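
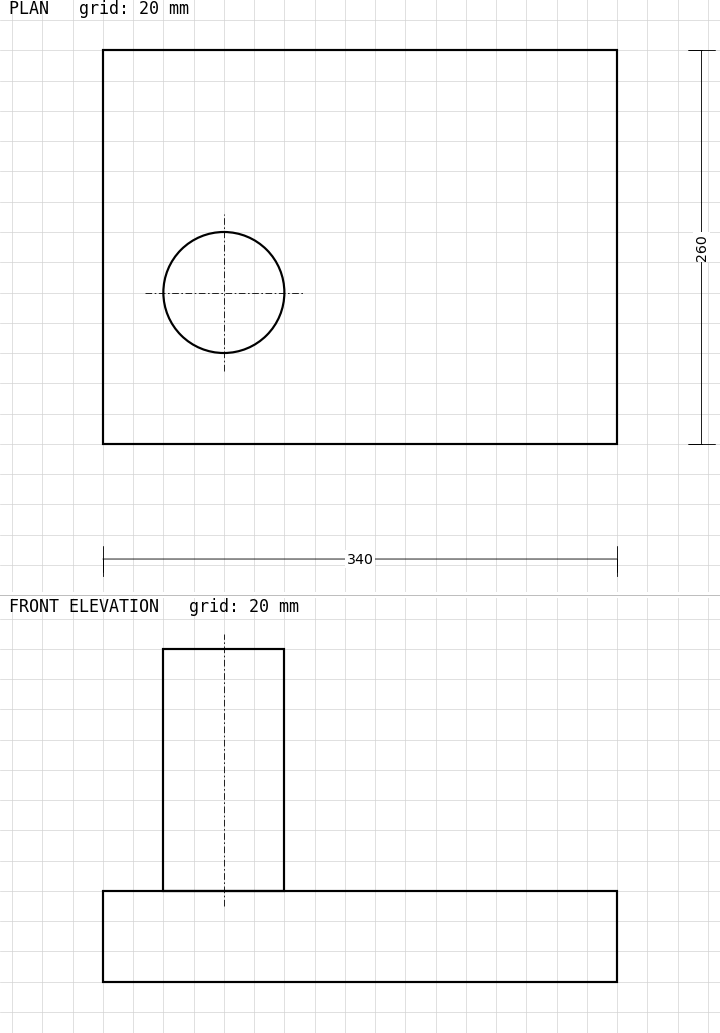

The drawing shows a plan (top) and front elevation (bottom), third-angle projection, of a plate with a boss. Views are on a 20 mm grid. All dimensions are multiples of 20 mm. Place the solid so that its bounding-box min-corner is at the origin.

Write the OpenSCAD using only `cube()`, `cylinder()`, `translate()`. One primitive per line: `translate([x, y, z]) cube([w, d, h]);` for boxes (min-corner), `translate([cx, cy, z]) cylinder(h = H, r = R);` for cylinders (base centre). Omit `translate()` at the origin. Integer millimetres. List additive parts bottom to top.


cube([340, 260, 60]);
translate([80, 100, 60]) cylinder(h = 160, r = 40);


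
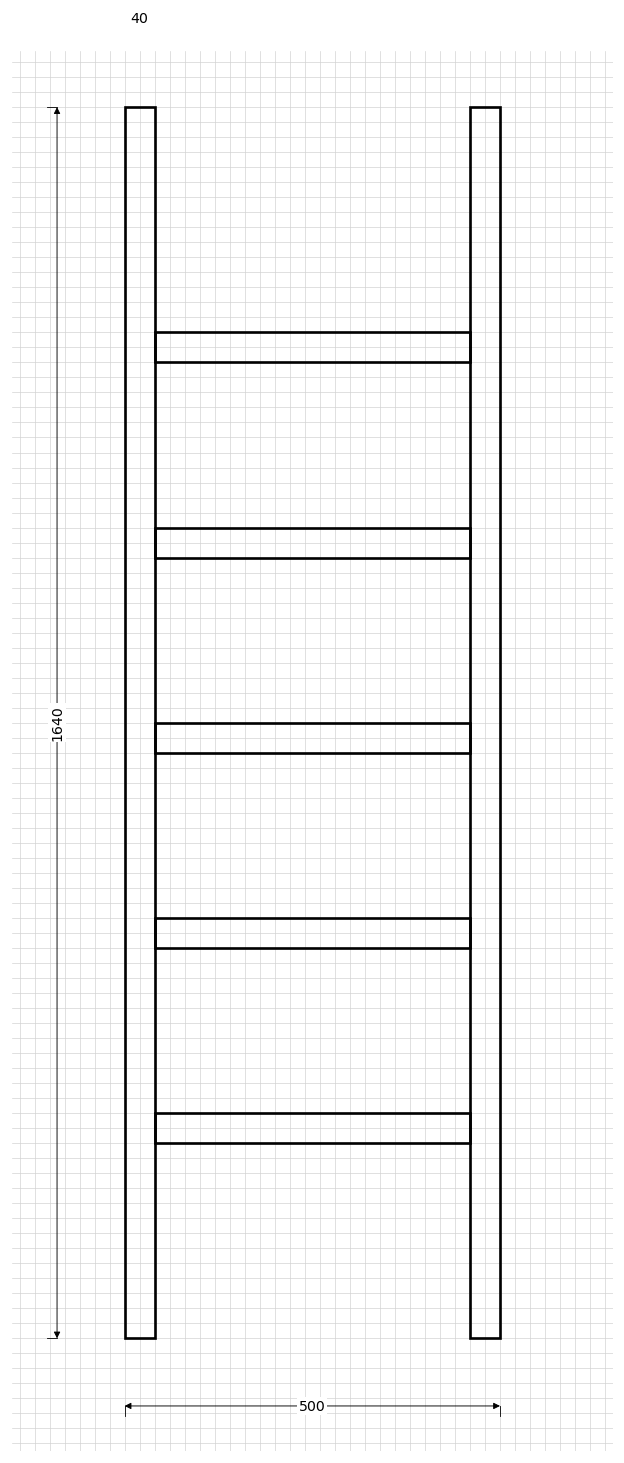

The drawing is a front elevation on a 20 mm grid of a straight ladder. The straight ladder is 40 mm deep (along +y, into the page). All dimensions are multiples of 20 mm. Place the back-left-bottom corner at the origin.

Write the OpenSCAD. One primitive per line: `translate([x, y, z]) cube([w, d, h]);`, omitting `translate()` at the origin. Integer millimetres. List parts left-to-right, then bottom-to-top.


cube([40, 40, 1640]);
translate([40, 0, 260]) cube([420, 40, 40]);
translate([40, 0, 520]) cube([420, 40, 40]);
translate([40, 0, 780]) cube([420, 40, 40]);
translate([40, 0, 1040]) cube([420, 40, 40]);
translate([40, 0, 1300]) cube([420, 40, 40]);
translate([460, 0, 0]) cube([40, 40, 1640]);


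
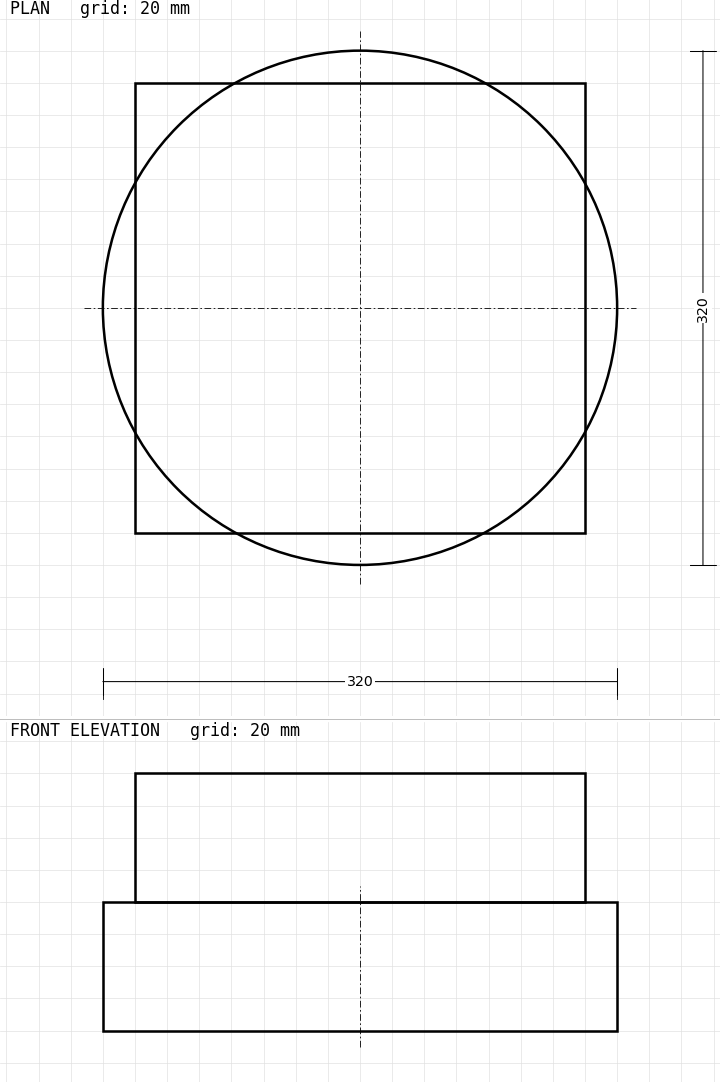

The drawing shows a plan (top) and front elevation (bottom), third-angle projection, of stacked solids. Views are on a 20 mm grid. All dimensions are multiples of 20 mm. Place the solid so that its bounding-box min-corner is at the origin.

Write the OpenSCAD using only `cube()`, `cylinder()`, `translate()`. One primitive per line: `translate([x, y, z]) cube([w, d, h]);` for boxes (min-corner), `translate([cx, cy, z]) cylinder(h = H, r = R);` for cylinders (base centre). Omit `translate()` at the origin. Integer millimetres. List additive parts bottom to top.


translate([160, 160, 0]) cylinder(h = 80, r = 160);
translate([20, 20, 80]) cube([280, 280, 80]);


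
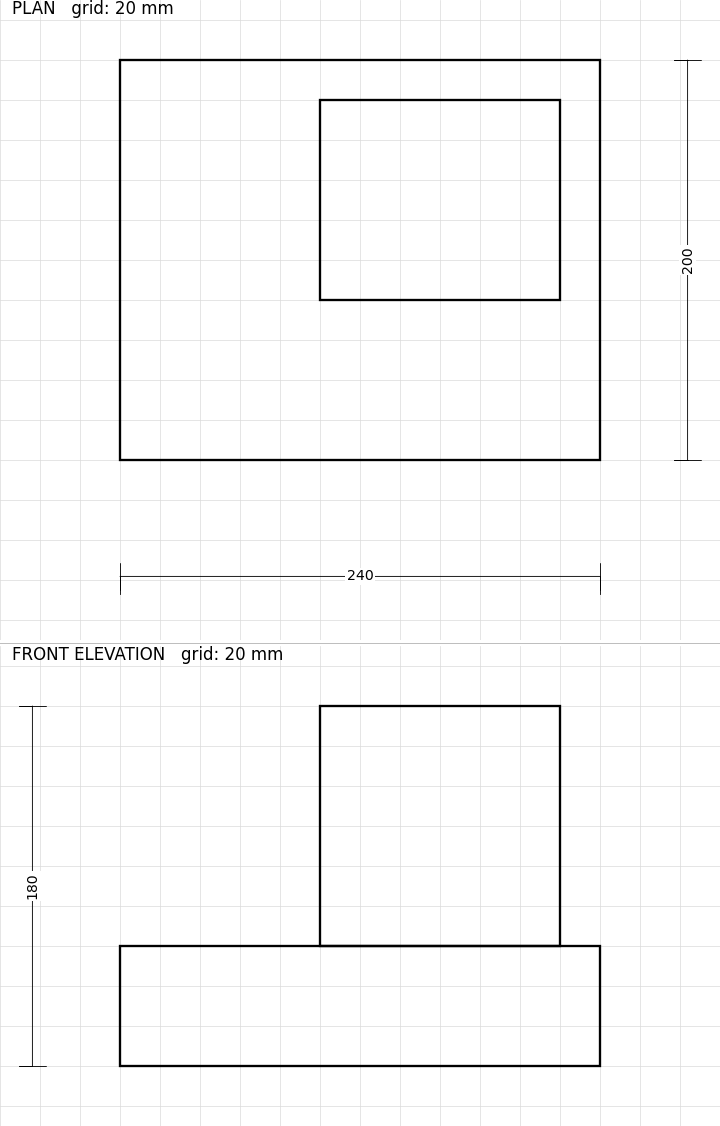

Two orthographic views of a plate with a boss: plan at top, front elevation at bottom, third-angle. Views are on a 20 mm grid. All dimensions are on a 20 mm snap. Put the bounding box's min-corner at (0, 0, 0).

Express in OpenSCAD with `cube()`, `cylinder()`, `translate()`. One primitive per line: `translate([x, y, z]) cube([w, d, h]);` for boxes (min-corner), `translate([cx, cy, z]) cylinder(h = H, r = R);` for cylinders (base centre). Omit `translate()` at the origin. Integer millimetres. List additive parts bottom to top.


cube([240, 200, 60]);
translate([100, 80, 60]) cube([120, 100, 120]);


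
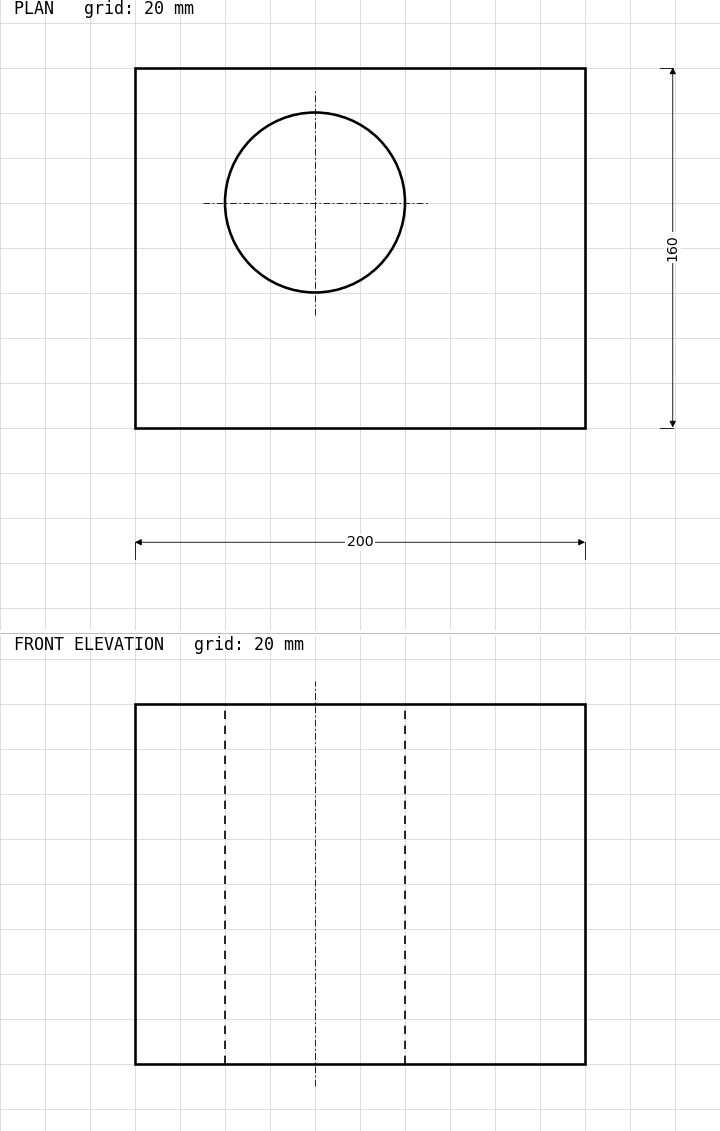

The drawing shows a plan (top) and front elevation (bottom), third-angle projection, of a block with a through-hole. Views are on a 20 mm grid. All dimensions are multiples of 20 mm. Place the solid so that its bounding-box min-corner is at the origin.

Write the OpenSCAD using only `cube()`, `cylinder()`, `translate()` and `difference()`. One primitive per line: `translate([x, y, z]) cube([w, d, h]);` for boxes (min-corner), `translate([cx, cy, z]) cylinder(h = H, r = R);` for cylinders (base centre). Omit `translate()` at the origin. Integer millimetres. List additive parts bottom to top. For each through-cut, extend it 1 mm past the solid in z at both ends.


difference() {
  cube([200, 160, 160]);
  translate([80, 100, -1]) cylinder(h = 162, r = 40);
}


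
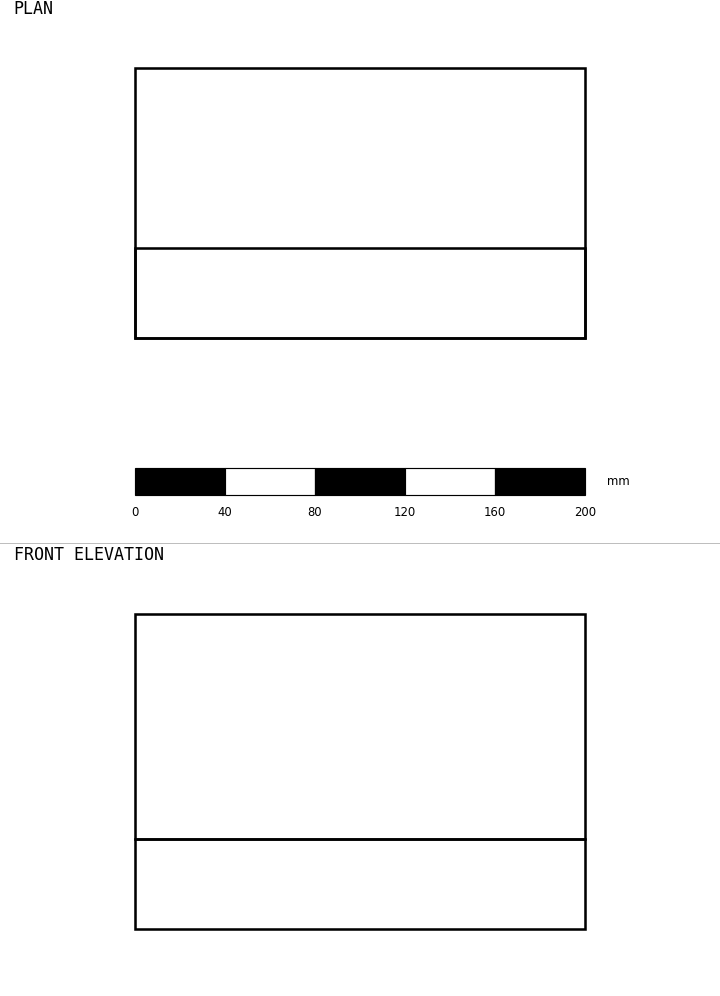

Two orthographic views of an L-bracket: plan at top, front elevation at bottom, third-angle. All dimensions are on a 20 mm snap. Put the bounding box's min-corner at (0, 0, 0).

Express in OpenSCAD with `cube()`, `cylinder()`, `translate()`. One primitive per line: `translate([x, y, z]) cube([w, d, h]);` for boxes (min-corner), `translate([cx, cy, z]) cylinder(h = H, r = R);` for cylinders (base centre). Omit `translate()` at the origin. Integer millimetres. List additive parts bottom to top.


cube([200, 120, 40]);
translate([0, 0, 40]) cube([200, 40, 100]);


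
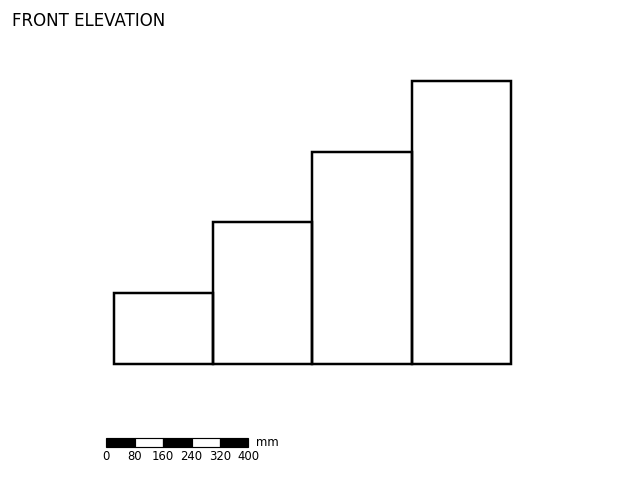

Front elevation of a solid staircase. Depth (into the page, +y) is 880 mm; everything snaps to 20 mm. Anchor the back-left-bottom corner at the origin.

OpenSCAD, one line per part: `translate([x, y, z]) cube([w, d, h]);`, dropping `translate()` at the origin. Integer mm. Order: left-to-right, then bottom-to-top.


cube([280, 880, 200]);
translate([280, 0, 0]) cube([280, 880, 400]);
translate([560, 0, 0]) cube([280, 880, 600]);
translate([840, 0, 0]) cube([280, 880, 800]);


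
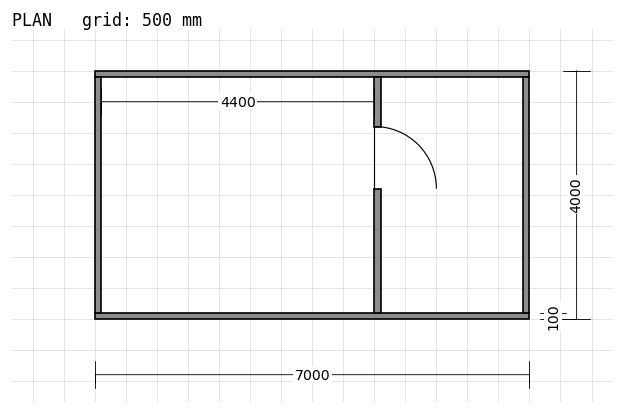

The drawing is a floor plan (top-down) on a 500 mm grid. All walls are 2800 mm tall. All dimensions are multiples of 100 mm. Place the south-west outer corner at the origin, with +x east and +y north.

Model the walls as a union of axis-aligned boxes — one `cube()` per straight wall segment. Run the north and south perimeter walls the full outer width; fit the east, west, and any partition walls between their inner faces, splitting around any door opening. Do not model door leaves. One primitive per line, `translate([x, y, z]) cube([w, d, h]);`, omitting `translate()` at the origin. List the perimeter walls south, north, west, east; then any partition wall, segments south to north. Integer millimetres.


cube([7000, 100, 2800]);
translate([0, 3900, 0]) cube([7000, 100, 2800]);
translate([0, 100, 0]) cube([100, 3800, 2800]);
translate([6900, 100, 0]) cube([100, 3800, 2800]);
translate([4500, 100, 0]) cube([100, 2000, 2800]);
translate([4500, 3100, 0]) cube([100, 800, 2800]);


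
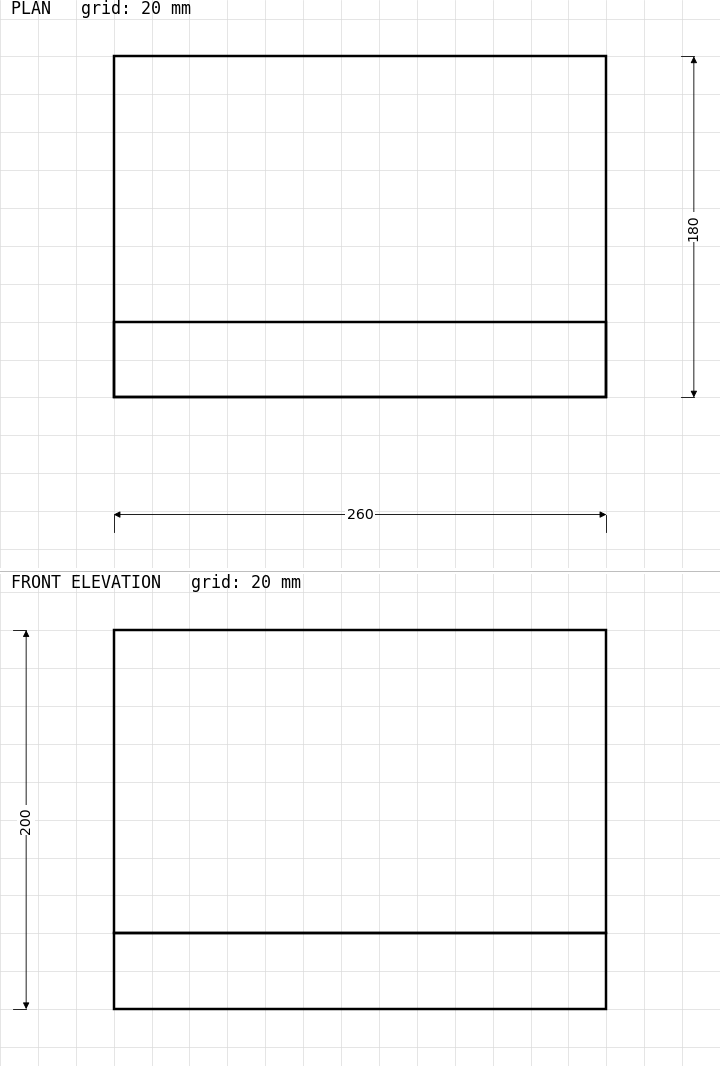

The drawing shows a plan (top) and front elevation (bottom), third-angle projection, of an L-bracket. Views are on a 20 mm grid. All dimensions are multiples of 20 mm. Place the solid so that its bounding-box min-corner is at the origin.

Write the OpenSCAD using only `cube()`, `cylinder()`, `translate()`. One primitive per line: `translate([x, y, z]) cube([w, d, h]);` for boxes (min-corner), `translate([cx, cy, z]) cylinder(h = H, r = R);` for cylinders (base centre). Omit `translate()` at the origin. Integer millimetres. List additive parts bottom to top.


cube([260, 180, 40]);
translate([0, 0, 40]) cube([260, 40, 160]);


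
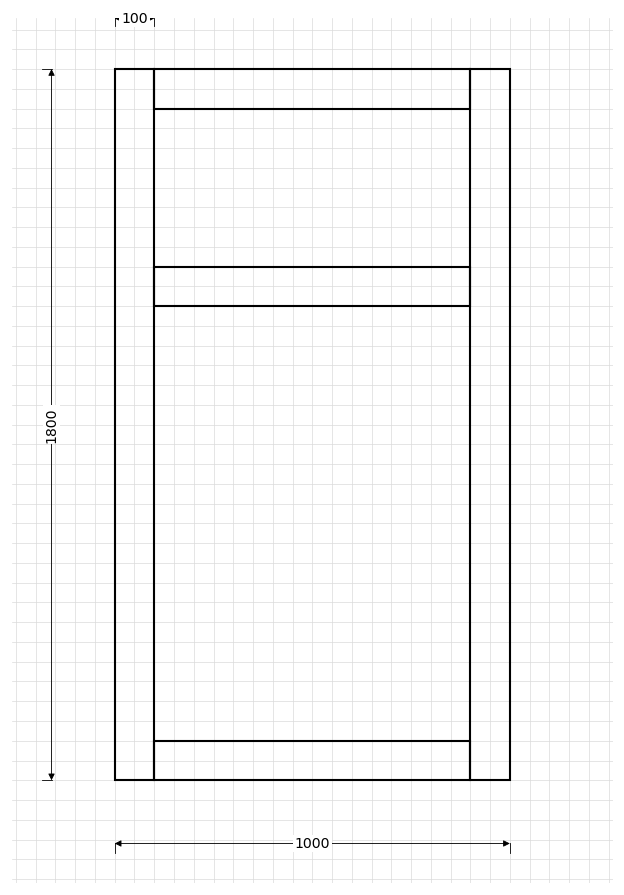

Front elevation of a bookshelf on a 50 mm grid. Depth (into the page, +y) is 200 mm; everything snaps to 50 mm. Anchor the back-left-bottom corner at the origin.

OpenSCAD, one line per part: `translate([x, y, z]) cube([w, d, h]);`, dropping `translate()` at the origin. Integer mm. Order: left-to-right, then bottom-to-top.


cube([100, 200, 1800]);
translate([100, 0, 0]) cube([800, 200, 100]);
translate([100, 0, 1200]) cube([800, 200, 100]);
translate([100, 0, 1700]) cube([800, 200, 100]);
translate([900, 0, 0]) cube([100, 200, 1800]);


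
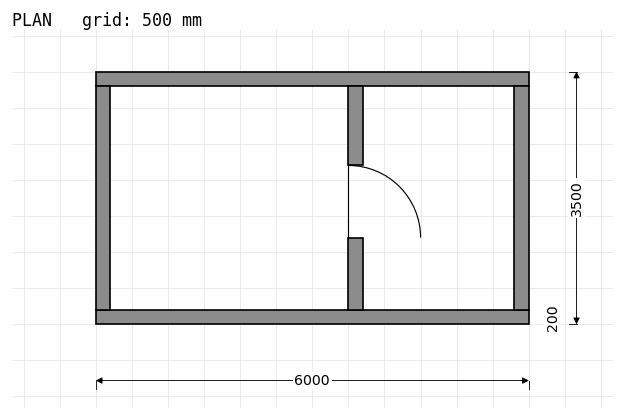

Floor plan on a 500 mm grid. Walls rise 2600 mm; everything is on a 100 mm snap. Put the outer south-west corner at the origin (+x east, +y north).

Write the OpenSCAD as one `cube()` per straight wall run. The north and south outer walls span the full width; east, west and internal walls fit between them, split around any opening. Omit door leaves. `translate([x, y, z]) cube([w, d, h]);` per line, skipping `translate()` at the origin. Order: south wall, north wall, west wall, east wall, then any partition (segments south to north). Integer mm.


cube([6000, 200, 2600]);
translate([0, 3300, 0]) cube([6000, 200, 2600]);
translate([0, 200, 0]) cube([200, 3100, 2600]);
translate([5800, 200, 0]) cube([200, 3100, 2600]);
translate([3500, 200, 0]) cube([200, 1000, 2600]);
translate([3500, 2200, 0]) cube([200, 1100, 2600]);


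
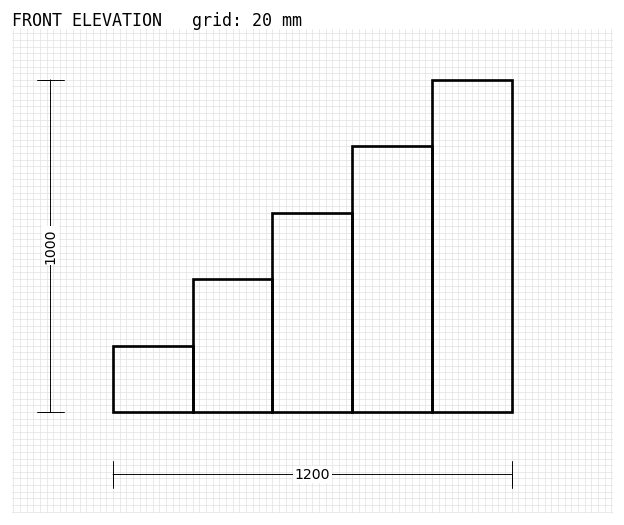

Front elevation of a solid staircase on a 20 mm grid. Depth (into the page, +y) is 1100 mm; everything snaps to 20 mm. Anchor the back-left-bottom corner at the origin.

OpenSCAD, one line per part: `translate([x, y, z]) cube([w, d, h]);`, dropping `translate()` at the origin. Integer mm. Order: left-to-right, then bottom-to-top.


cube([240, 1100, 200]);
translate([240, 0, 0]) cube([240, 1100, 400]);
translate([480, 0, 0]) cube([240, 1100, 600]);
translate([720, 0, 0]) cube([240, 1100, 800]);
translate([960, 0, 0]) cube([240, 1100, 1000]);


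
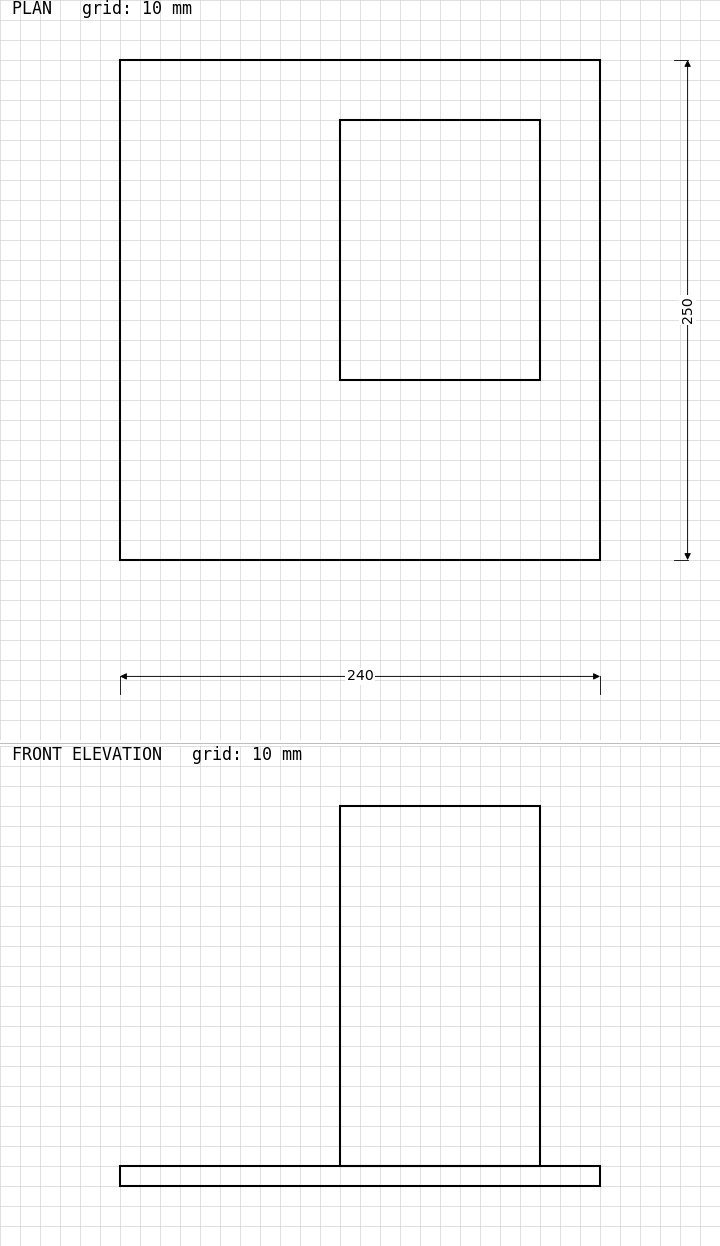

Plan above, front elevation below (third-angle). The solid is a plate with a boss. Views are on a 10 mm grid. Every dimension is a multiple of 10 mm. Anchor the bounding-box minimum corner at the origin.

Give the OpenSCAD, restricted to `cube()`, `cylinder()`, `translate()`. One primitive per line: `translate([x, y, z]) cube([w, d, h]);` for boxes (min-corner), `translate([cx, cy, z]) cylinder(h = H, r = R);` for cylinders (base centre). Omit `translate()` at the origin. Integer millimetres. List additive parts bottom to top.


cube([240, 250, 10]);
translate([110, 90, 10]) cube([100, 130, 180]);


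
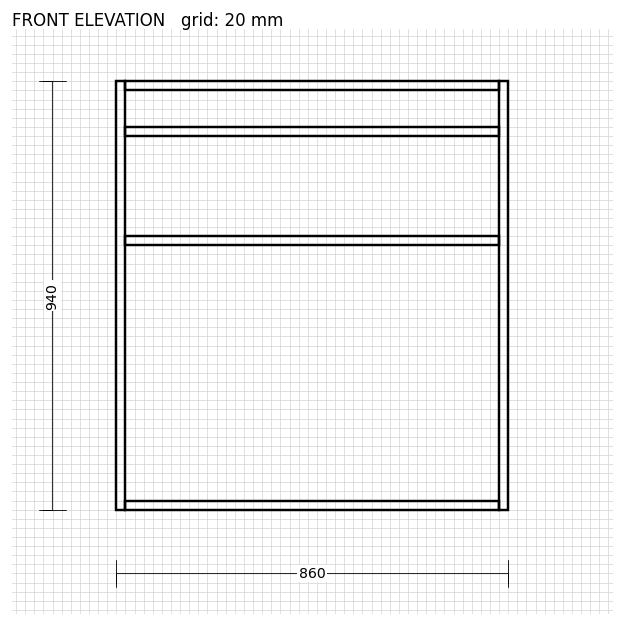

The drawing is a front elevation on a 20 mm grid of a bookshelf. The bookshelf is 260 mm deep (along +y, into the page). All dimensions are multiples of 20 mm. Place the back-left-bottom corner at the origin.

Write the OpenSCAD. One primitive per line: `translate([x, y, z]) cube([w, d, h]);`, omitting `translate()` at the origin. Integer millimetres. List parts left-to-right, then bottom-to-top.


cube([20, 260, 940]);
translate([20, 0, 0]) cube([820, 260, 20]);
translate([20, 0, 580]) cube([820, 260, 20]);
translate([20, 0, 820]) cube([820, 260, 20]);
translate([20, 0, 920]) cube([820, 260, 20]);
translate([840, 0, 0]) cube([20, 260, 940]);


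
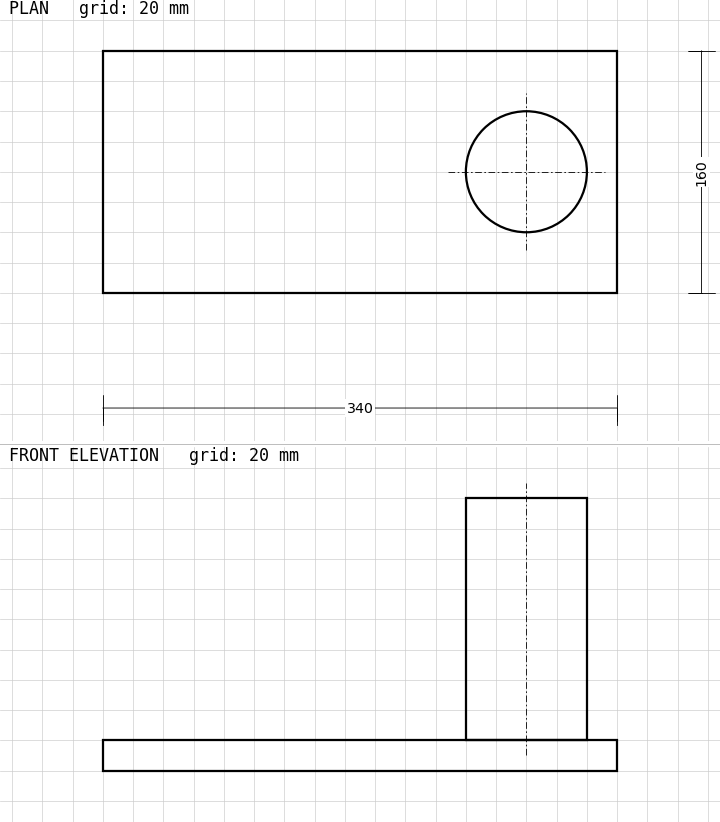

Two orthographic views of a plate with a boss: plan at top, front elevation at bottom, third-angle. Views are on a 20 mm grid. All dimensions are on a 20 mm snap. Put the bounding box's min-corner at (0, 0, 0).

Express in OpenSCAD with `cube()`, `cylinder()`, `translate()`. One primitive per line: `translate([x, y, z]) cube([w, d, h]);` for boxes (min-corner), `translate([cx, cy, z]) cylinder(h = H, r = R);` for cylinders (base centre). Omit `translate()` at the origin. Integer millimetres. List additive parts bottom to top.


cube([340, 160, 20]);
translate([280, 80, 20]) cylinder(h = 160, r = 40);


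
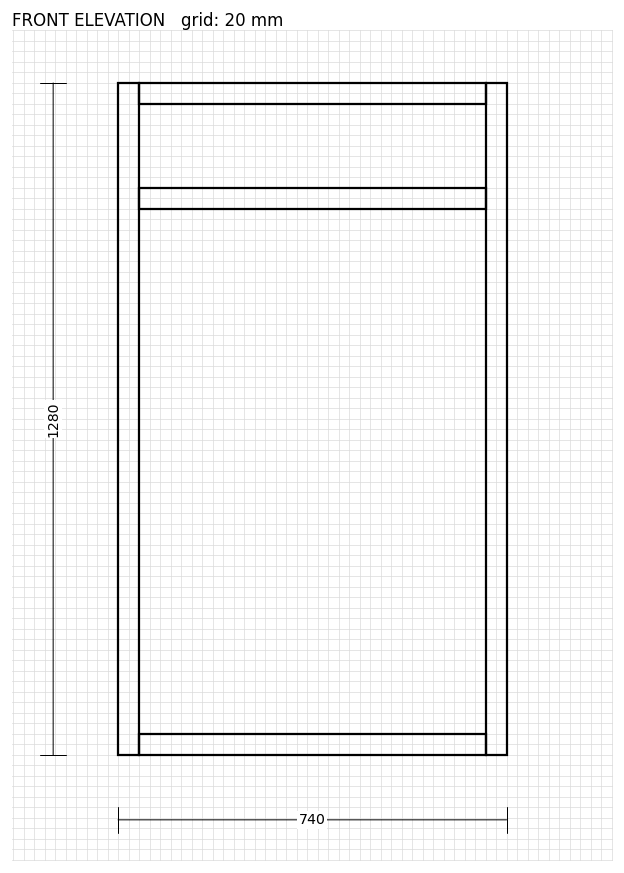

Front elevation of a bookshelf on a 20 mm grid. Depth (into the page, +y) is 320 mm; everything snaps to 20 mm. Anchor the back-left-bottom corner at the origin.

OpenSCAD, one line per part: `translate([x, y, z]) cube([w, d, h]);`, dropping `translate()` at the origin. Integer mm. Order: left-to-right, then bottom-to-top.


cube([40, 320, 1280]);
translate([40, 0, 0]) cube([660, 320, 40]);
translate([40, 0, 1040]) cube([660, 320, 40]);
translate([40, 0, 1240]) cube([660, 320, 40]);
translate([700, 0, 0]) cube([40, 320, 1280]);


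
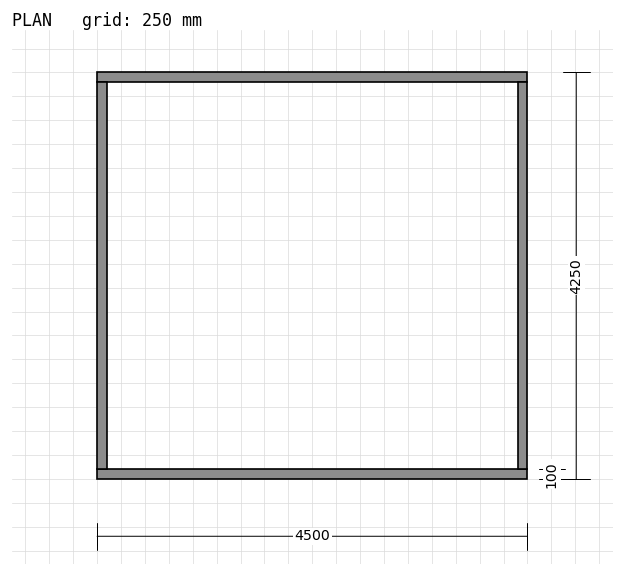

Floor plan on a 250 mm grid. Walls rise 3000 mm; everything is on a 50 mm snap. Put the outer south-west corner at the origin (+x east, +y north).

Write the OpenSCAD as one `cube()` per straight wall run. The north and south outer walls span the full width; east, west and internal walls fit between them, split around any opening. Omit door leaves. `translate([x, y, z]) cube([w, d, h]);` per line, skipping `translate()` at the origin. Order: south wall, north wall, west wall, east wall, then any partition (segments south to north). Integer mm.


cube([4500, 100, 3000]);
translate([0, 4150, 0]) cube([4500, 100, 3000]);
translate([0, 100, 0]) cube([100, 4050, 3000]);
translate([4400, 100, 0]) cube([100, 4050, 3000]);


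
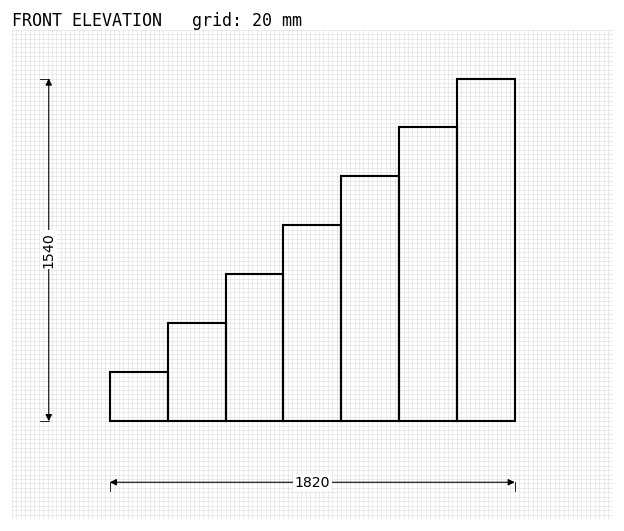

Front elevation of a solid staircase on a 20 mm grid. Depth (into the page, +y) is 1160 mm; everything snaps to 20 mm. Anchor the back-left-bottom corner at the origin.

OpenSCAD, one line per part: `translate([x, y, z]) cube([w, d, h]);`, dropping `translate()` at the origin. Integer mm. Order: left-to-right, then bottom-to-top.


cube([260, 1160, 220]);
translate([260, 0, 0]) cube([260, 1160, 440]);
translate([520, 0, 0]) cube([260, 1160, 660]);
translate([780, 0, 0]) cube([260, 1160, 880]);
translate([1040, 0, 0]) cube([260, 1160, 1100]);
translate([1300, 0, 0]) cube([260, 1160, 1320]);
translate([1560, 0, 0]) cube([260, 1160, 1540]);


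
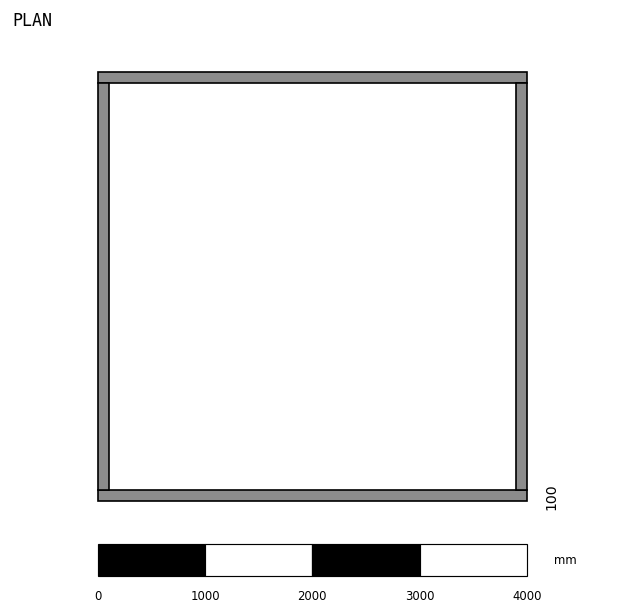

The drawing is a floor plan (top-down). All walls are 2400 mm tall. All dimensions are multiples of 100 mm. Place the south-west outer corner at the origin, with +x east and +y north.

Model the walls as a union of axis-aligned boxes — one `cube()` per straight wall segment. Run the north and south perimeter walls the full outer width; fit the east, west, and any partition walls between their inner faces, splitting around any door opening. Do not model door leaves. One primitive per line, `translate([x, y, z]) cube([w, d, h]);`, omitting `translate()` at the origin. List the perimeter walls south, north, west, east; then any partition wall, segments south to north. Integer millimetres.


cube([4000, 100, 2400]);
translate([0, 3900, 0]) cube([4000, 100, 2400]);
translate([0, 100, 0]) cube([100, 3800, 2400]);
translate([3900, 100, 0]) cube([100, 3800, 2400]);


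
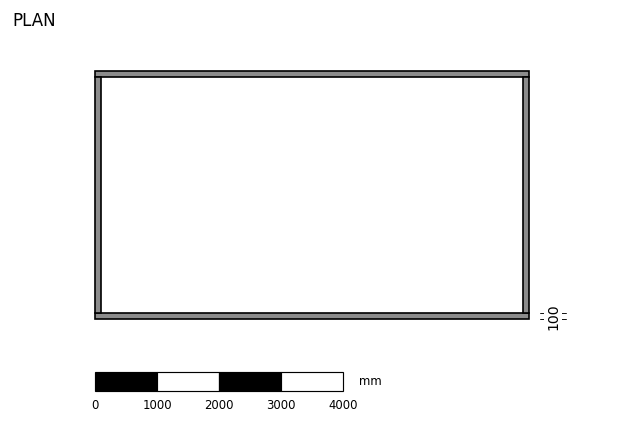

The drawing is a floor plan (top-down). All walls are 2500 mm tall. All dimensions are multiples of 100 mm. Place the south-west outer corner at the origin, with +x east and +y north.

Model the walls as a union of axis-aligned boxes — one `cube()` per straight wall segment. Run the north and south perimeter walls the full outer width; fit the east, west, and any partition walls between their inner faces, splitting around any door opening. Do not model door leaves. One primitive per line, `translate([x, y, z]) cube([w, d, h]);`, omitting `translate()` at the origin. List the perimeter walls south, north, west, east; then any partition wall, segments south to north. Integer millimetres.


cube([7000, 100, 2500]);
translate([0, 3900, 0]) cube([7000, 100, 2500]);
translate([0, 100, 0]) cube([100, 3800, 2500]);
translate([6900, 100, 0]) cube([100, 3800, 2500]);


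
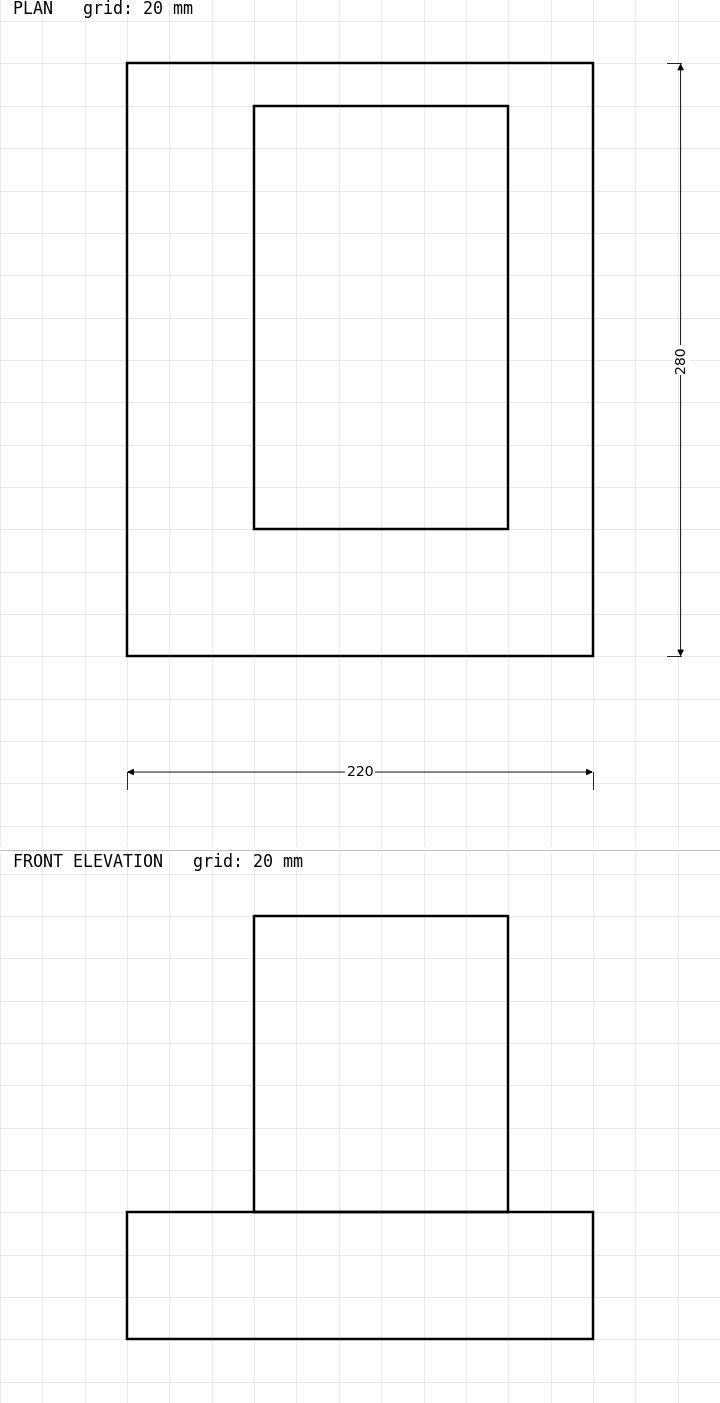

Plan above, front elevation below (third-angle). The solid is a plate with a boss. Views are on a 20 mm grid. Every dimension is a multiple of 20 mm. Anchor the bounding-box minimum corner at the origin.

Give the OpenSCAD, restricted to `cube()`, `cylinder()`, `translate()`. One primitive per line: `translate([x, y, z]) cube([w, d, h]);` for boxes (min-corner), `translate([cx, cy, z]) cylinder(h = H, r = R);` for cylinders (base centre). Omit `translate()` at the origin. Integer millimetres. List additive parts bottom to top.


cube([220, 280, 60]);
translate([60, 60, 60]) cube([120, 200, 140]);


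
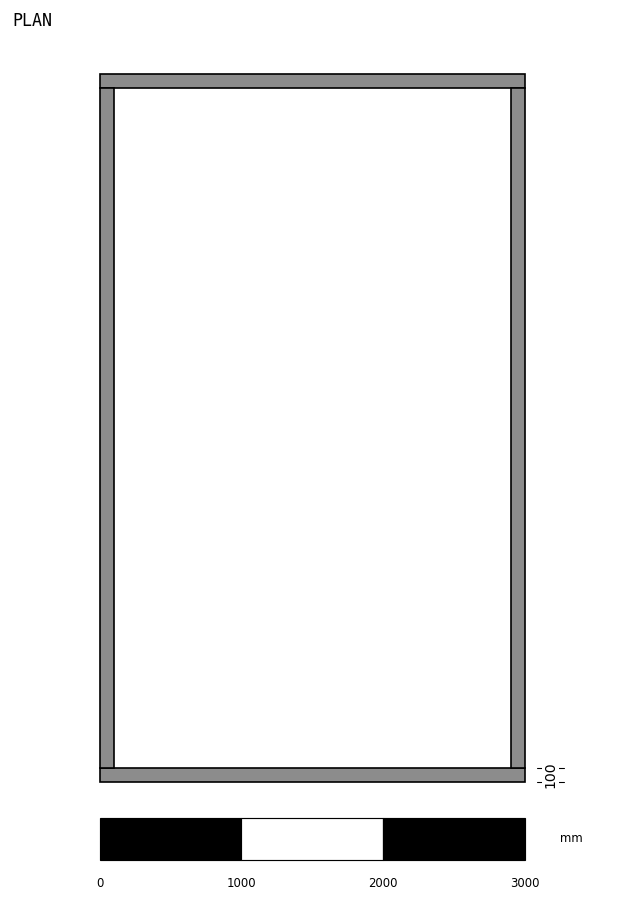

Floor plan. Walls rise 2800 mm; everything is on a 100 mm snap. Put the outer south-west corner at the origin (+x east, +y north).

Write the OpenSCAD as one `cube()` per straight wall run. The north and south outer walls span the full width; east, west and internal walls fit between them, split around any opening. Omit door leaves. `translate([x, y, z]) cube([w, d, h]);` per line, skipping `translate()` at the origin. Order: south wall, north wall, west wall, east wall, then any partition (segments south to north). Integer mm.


cube([3000, 100, 2800]);
translate([0, 4900, 0]) cube([3000, 100, 2800]);
translate([0, 100, 0]) cube([100, 4800, 2800]);
translate([2900, 100, 0]) cube([100, 4800, 2800]);


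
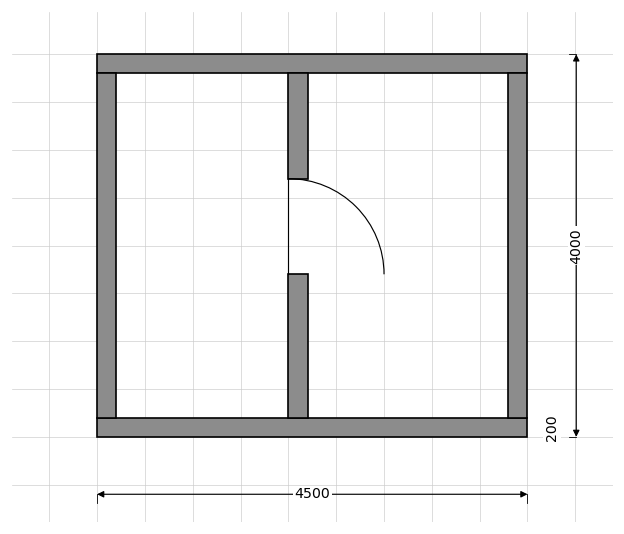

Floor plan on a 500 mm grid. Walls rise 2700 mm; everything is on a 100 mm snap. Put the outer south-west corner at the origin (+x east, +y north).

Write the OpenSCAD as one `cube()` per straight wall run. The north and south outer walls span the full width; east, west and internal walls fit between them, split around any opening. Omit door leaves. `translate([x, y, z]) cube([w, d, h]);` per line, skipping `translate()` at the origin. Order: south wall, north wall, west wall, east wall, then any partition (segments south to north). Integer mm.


cube([4500, 200, 2700]);
translate([0, 3800, 0]) cube([4500, 200, 2700]);
translate([0, 200, 0]) cube([200, 3600, 2700]);
translate([4300, 200, 0]) cube([200, 3600, 2700]);
translate([2000, 200, 0]) cube([200, 1500, 2700]);
translate([2000, 2700, 0]) cube([200, 1100, 2700]);


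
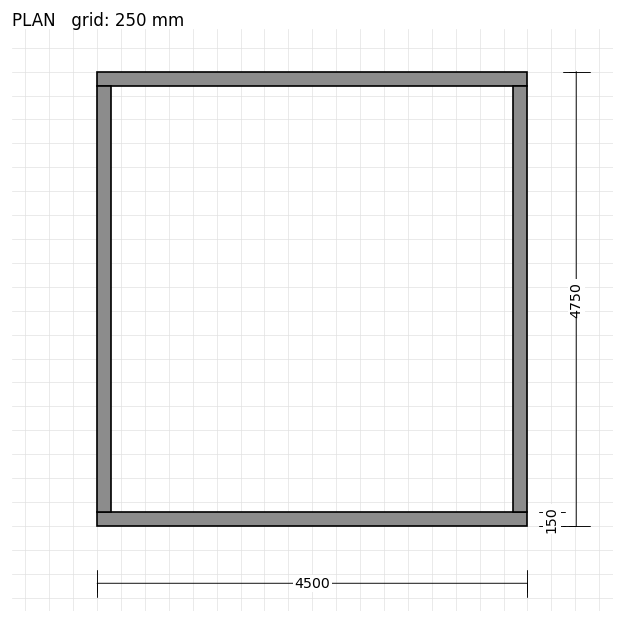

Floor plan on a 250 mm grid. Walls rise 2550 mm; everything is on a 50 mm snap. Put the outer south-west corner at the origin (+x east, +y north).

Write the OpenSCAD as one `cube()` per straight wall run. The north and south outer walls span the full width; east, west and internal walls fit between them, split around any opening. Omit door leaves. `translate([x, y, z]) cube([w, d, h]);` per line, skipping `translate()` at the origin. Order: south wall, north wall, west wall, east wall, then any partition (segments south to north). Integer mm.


cube([4500, 150, 2550]);
translate([0, 4600, 0]) cube([4500, 150, 2550]);
translate([0, 150, 0]) cube([150, 4450, 2550]);
translate([4350, 150, 0]) cube([150, 4450, 2550]);


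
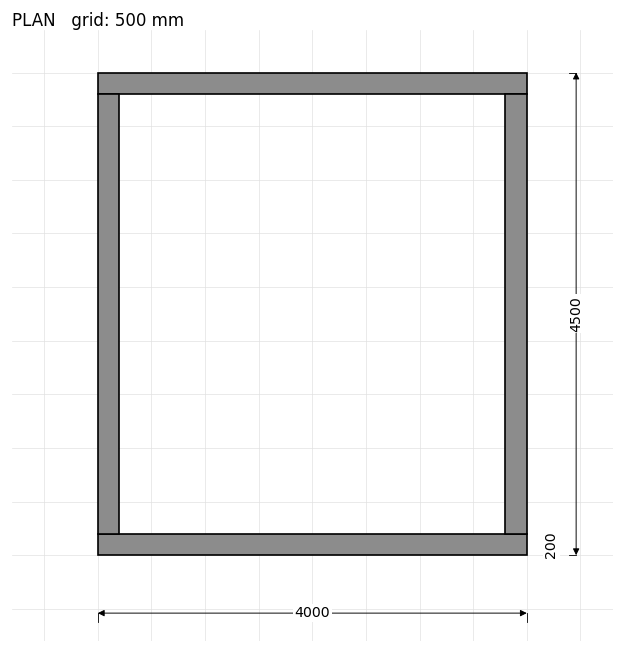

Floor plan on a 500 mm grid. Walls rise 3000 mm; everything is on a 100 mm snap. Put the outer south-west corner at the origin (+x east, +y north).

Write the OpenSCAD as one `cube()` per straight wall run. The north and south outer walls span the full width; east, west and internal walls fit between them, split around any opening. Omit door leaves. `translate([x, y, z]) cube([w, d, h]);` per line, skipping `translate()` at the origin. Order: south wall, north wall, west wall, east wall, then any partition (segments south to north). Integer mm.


cube([4000, 200, 3000]);
translate([0, 4300, 0]) cube([4000, 200, 3000]);
translate([0, 200, 0]) cube([200, 4100, 3000]);
translate([3800, 200, 0]) cube([200, 4100, 3000]);


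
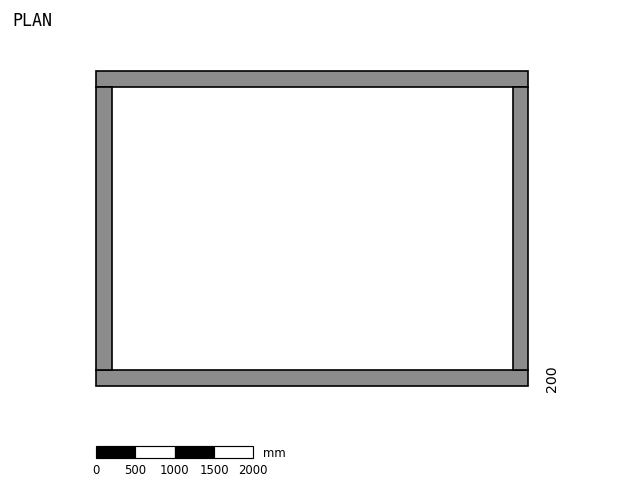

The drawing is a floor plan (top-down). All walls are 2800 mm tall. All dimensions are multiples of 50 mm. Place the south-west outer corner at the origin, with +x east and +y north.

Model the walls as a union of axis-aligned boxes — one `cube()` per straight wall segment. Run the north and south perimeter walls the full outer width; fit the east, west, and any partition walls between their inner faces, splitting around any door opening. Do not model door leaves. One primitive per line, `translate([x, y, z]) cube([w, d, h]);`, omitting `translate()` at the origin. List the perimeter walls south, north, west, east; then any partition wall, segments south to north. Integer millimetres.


cube([5500, 200, 2800]);
translate([0, 3800, 0]) cube([5500, 200, 2800]);
translate([0, 200, 0]) cube([200, 3600, 2800]);
translate([5300, 200, 0]) cube([200, 3600, 2800]);


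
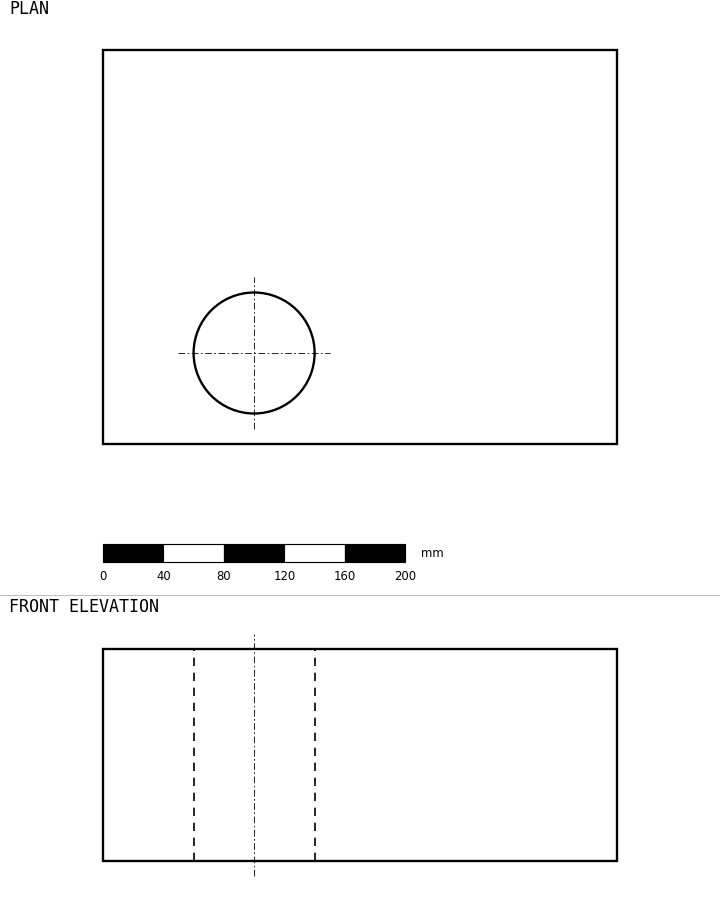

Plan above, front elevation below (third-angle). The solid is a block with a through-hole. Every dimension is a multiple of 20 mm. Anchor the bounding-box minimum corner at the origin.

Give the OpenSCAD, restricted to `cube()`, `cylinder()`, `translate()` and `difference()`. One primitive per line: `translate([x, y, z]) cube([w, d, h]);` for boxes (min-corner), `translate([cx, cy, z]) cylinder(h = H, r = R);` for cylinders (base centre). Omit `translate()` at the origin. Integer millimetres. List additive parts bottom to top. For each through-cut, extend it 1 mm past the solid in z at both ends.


difference() {
  cube([340, 260, 140]);
  translate([100, 60, -1]) cylinder(h = 142, r = 40);
}


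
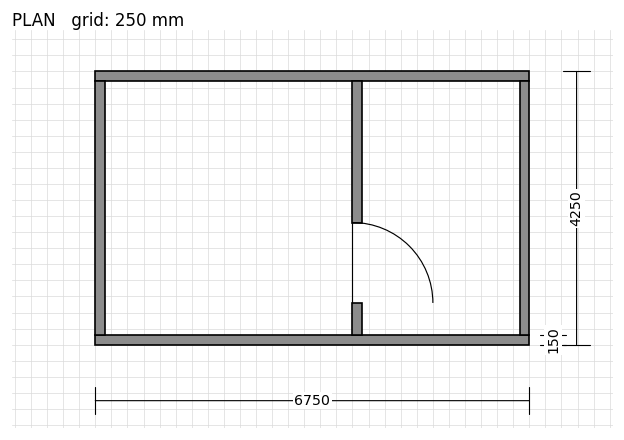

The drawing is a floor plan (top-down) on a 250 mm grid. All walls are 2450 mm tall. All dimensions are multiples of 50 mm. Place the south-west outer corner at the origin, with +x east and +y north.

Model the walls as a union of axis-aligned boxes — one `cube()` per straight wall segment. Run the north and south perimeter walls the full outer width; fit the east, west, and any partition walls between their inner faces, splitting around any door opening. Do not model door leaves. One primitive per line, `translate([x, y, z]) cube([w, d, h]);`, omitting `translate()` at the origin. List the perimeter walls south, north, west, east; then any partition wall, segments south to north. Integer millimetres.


cube([6750, 150, 2450]);
translate([0, 4100, 0]) cube([6750, 150, 2450]);
translate([0, 150, 0]) cube([150, 3950, 2450]);
translate([6600, 150, 0]) cube([150, 3950, 2450]);
translate([4000, 150, 0]) cube([150, 500, 2450]);
translate([4000, 1900, 0]) cube([150, 2200, 2450]);


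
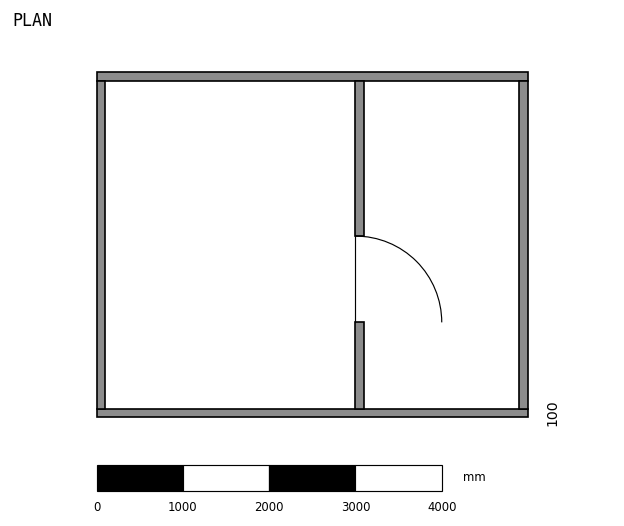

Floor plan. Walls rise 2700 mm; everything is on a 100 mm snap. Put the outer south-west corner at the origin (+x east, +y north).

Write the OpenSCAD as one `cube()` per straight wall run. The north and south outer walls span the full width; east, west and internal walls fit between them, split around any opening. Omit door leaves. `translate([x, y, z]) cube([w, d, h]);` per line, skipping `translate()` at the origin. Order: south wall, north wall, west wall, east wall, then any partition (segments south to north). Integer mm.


cube([5000, 100, 2700]);
translate([0, 3900, 0]) cube([5000, 100, 2700]);
translate([0, 100, 0]) cube([100, 3800, 2700]);
translate([4900, 100, 0]) cube([100, 3800, 2700]);
translate([3000, 100, 0]) cube([100, 1000, 2700]);
translate([3000, 2100, 0]) cube([100, 1800, 2700]);


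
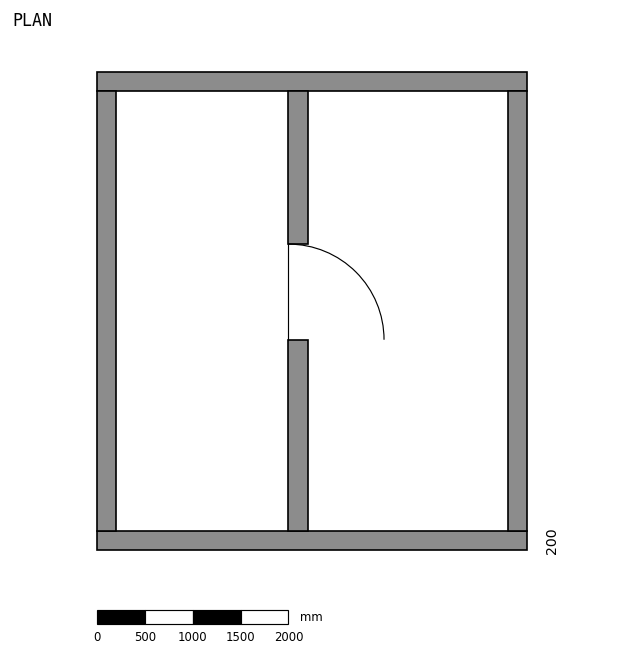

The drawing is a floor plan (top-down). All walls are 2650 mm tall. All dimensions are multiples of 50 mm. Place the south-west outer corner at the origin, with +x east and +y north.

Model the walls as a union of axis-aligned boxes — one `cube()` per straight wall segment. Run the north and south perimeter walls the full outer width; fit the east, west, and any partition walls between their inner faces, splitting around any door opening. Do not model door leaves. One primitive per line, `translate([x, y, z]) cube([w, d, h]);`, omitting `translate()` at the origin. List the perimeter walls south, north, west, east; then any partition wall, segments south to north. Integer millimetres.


cube([4500, 200, 2650]);
translate([0, 4800, 0]) cube([4500, 200, 2650]);
translate([0, 200, 0]) cube([200, 4600, 2650]);
translate([4300, 200, 0]) cube([200, 4600, 2650]);
translate([2000, 200, 0]) cube([200, 2000, 2650]);
translate([2000, 3200, 0]) cube([200, 1600, 2650]);


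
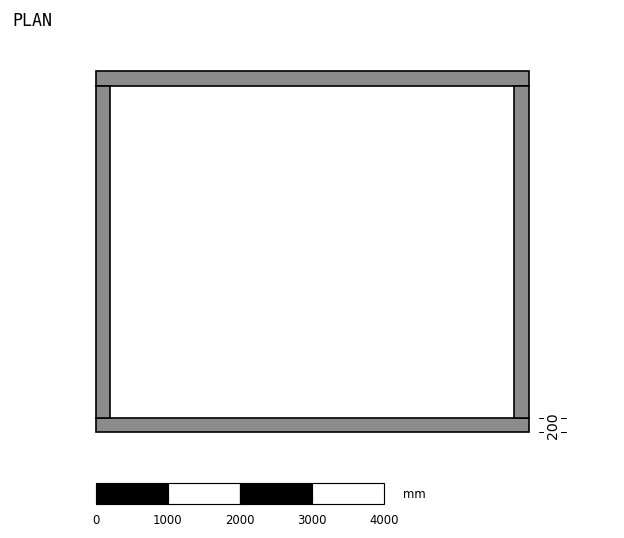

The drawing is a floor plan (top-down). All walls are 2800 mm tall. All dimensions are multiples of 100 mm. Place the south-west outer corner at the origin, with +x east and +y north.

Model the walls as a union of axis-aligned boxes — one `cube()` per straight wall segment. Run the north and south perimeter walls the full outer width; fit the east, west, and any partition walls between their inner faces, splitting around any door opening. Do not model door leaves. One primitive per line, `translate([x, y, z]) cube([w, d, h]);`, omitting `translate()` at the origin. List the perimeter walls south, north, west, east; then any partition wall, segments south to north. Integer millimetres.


cube([6000, 200, 2800]);
translate([0, 4800, 0]) cube([6000, 200, 2800]);
translate([0, 200, 0]) cube([200, 4600, 2800]);
translate([5800, 200, 0]) cube([200, 4600, 2800]);


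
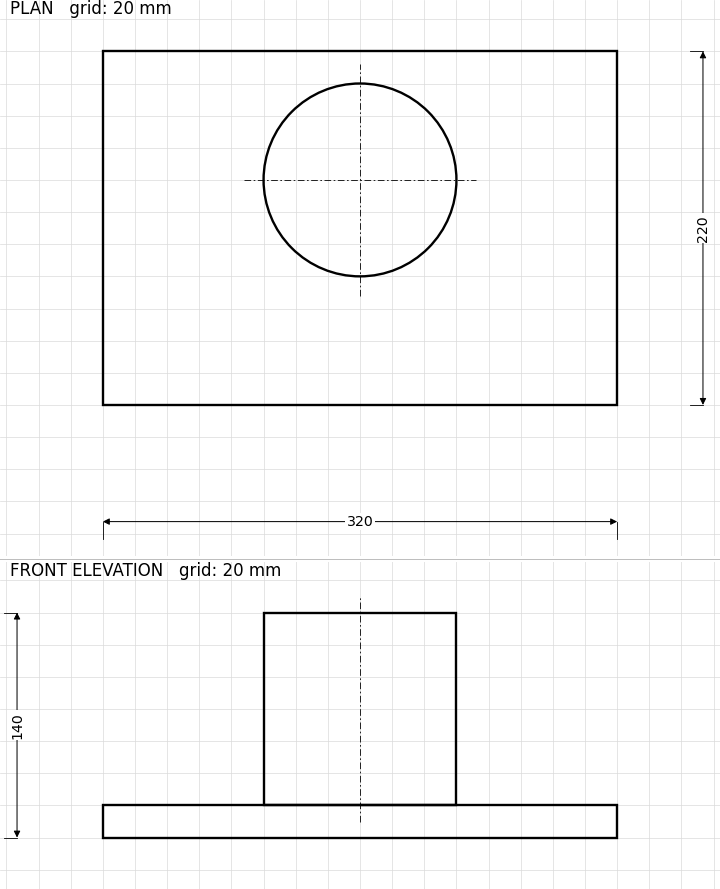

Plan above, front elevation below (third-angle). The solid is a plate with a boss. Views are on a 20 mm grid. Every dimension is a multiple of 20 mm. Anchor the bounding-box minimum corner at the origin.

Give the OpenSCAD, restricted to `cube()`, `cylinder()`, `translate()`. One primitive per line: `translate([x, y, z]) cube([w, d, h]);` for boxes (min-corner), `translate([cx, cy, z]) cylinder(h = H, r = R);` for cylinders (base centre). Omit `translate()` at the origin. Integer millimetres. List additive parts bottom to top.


cube([320, 220, 20]);
translate([160, 140, 20]) cylinder(h = 120, r = 60);


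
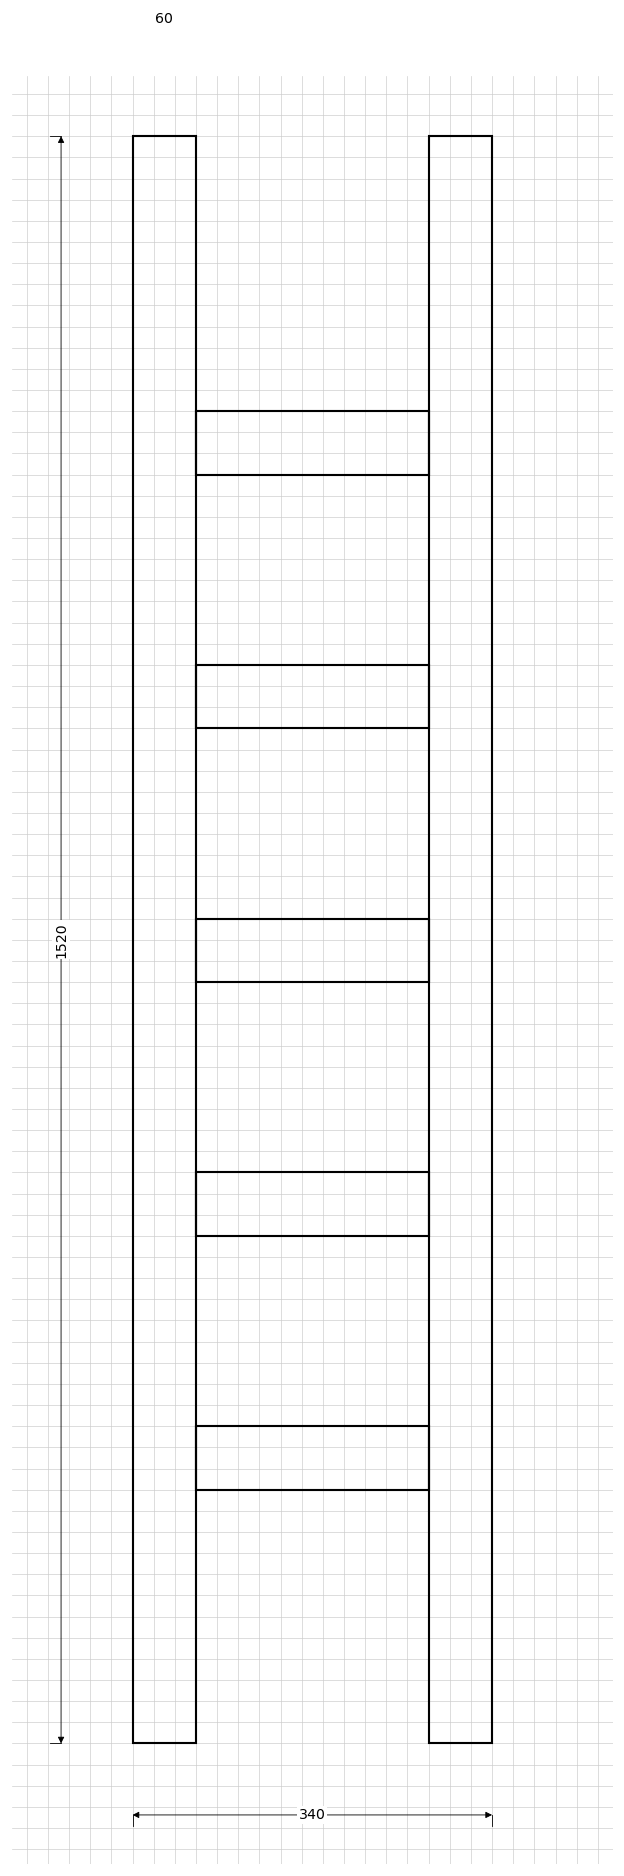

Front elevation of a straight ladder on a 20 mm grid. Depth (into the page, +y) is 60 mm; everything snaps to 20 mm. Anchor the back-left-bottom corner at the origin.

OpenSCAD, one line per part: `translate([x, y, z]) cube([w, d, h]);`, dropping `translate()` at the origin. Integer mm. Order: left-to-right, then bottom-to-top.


cube([60, 60, 1520]);
translate([60, 0, 240]) cube([220, 60, 60]);
translate([60, 0, 480]) cube([220, 60, 60]);
translate([60, 0, 720]) cube([220, 60, 60]);
translate([60, 0, 960]) cube([220, 60, 60]);
translate([60, 0, 1200]) cube([220, 60, 60]);
translate([280, 0, 0]) cube([60, 60, 1520]);


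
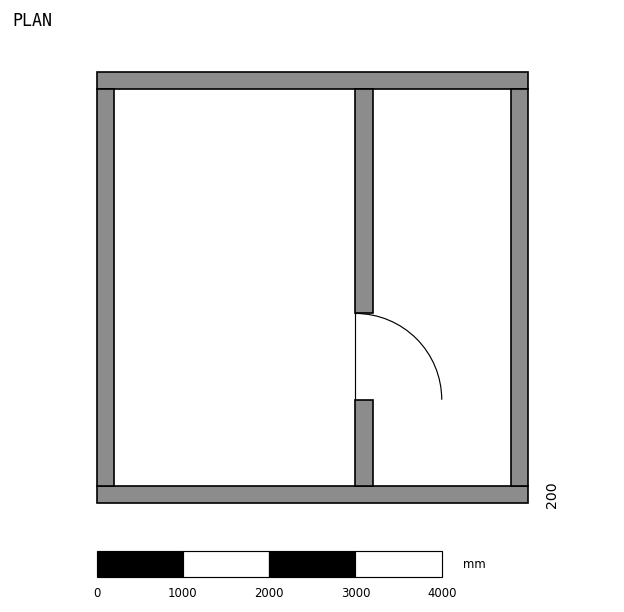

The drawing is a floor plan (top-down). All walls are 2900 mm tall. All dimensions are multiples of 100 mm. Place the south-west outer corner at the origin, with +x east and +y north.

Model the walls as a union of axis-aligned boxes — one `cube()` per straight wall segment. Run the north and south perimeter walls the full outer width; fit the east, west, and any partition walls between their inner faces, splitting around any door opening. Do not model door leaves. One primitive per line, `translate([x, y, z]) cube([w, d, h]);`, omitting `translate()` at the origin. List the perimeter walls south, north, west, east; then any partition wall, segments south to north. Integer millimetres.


cube([5000, 200, 2900]);
translate([0, 4800, 0]) cube([5000, 200, 2900]);
translate([0, 200, 0]) cube([200, 4600, 2900]);
translate([4800, 200, 0]) cube([200, 4600, 2900]);
translate([3000, 200, 0]) cube([200, 1000, 2900]);
translate([3000, 2200, 0]) cube([200, 2600, 2900]);


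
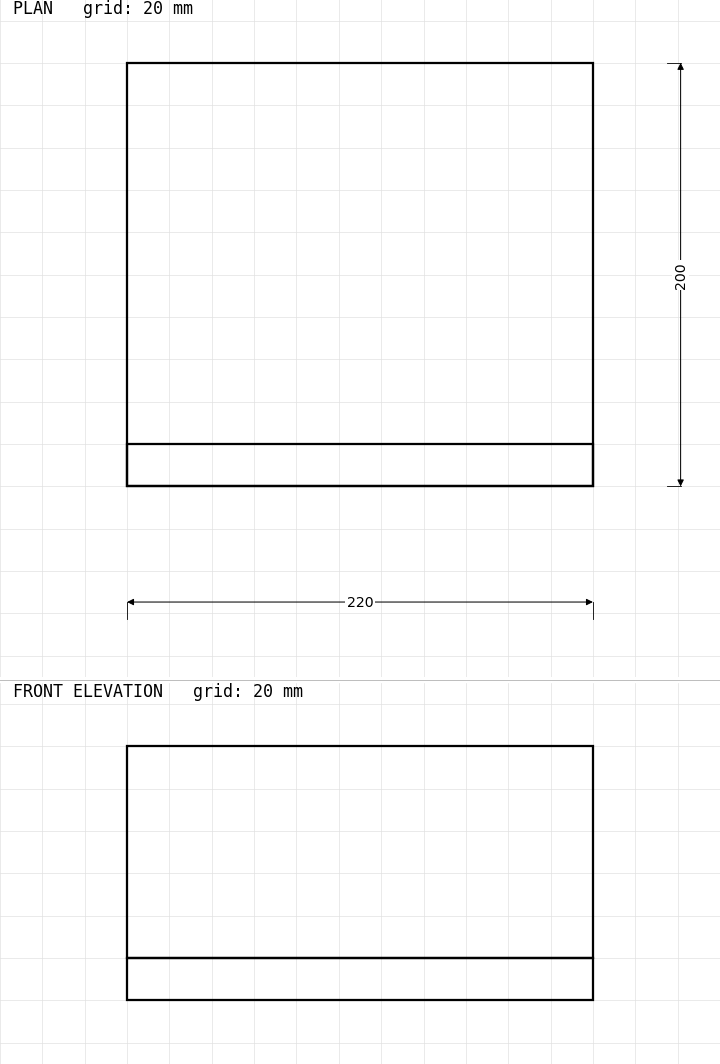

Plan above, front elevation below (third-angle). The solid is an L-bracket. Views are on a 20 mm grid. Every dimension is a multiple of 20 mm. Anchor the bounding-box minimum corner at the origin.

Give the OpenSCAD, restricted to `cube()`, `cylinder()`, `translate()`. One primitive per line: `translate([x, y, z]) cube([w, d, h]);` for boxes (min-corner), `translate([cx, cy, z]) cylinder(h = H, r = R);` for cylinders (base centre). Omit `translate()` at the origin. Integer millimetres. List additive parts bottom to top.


cube([220, 200, 20]);
translate([0, 0, 20]) cube([220, 20, 100]);


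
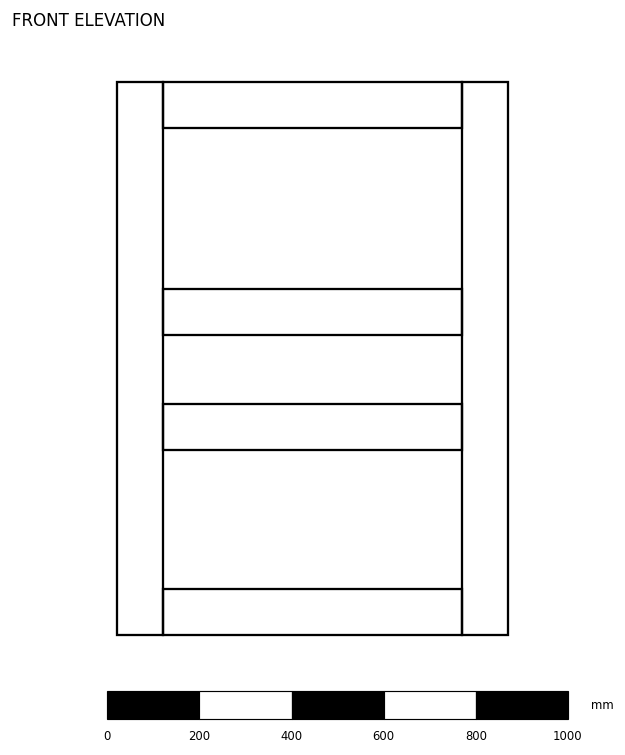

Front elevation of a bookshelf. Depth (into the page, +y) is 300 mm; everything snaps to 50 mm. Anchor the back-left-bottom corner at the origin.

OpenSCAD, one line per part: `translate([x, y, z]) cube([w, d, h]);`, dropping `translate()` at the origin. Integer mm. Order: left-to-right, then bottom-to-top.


cube([100, 300, 1200]);
translate([100, 0, 0]) cube([650, 300, 100]);
translate([100, 0, 400]) cube([650, 300, 100]);
translate([100, 0, 650]) cube([650, 300, 100]);
translate([100, 0, 1100]) cube([650, 300, 100]);
translate([750, 0, 0]) cube([100, 300, 1200]);


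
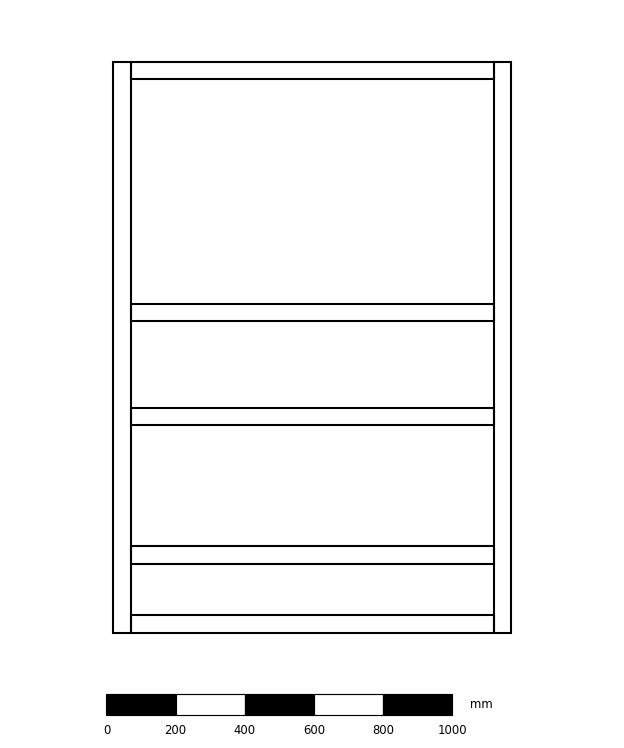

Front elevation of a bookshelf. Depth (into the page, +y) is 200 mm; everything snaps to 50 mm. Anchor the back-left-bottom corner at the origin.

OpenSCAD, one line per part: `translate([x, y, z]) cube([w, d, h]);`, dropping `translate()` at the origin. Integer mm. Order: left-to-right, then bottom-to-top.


cube([50, 200, 1650]);
translate([50, 0, 0]) cube([1050, 200, 50]);
translate([50, 0, 200]) cube([1050, 200, 50]);
translate([50, 0, 600]) cube([1050, 200, 50]);
translate([50, 0, 900]) cube([1050, 200, 50]);
translate([50, 0, 1600]) cube([1050, 200, 50]);
translate([1100, 0, 0]) cube([50, 200, 1650]);


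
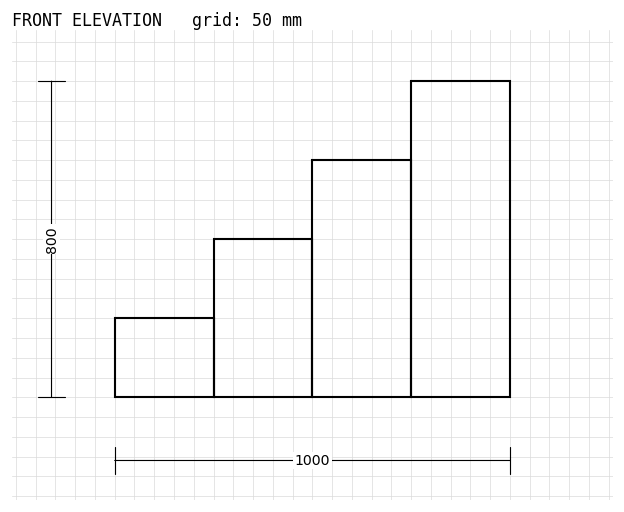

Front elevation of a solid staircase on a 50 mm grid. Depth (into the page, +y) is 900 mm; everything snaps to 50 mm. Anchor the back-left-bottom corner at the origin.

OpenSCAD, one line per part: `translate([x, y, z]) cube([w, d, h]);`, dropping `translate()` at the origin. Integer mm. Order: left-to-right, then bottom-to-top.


cube([250, 900, 200]);
translate([250, 0, 0]) cube([250, 900, 400]);
translate([500, 0, 0]) cube([250, 900, 600]);
translate([750, 0, 0]) cube([250, 900, 800]);


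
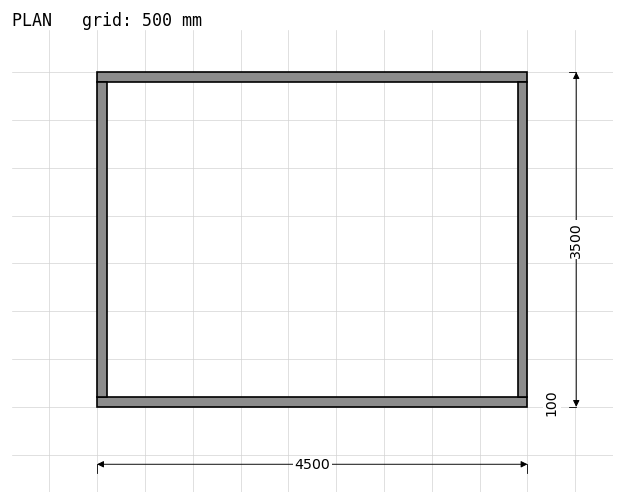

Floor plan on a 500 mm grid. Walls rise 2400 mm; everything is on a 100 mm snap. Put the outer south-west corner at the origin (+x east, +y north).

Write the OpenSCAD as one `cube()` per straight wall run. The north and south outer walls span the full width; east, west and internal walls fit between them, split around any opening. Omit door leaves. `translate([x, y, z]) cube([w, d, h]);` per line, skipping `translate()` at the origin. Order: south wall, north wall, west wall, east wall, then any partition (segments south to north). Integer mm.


cube([4500, 100, 2400]);
translate([0, 3400, 0]) cube([4500, 100, 2400]);
translate([0, 100, 0]) cube([100, 3300, 2400]);
translate([4400, 100, 0]) cube([100, 3300, 2400]);


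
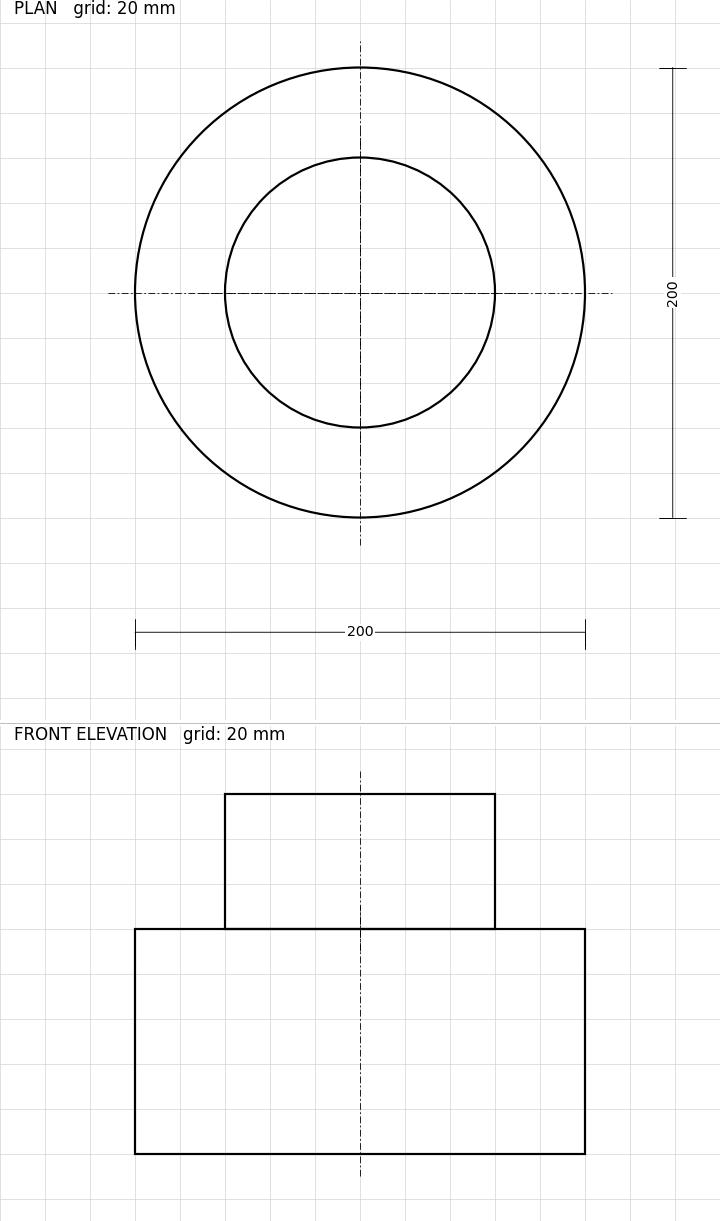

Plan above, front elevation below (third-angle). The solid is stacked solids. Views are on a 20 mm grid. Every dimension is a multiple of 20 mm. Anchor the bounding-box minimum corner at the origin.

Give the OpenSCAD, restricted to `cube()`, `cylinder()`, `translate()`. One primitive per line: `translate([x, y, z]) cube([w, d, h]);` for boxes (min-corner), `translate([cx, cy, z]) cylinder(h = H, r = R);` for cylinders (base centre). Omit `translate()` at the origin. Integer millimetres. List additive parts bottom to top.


translate([100, 100, 0]) cylinder(h = 100, r = 100);
translate([100, 100, 100]) cylinder(h = 60, r = 60);
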